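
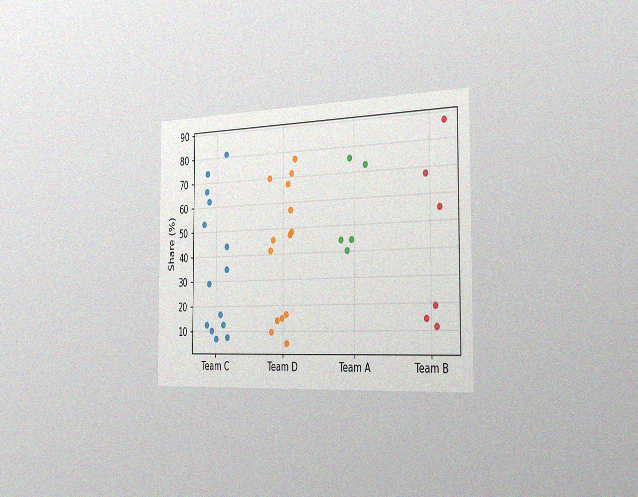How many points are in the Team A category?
5

The chart is viewed slightly from the right, with some photo noise. Counting the markers in the Team A column gives 5.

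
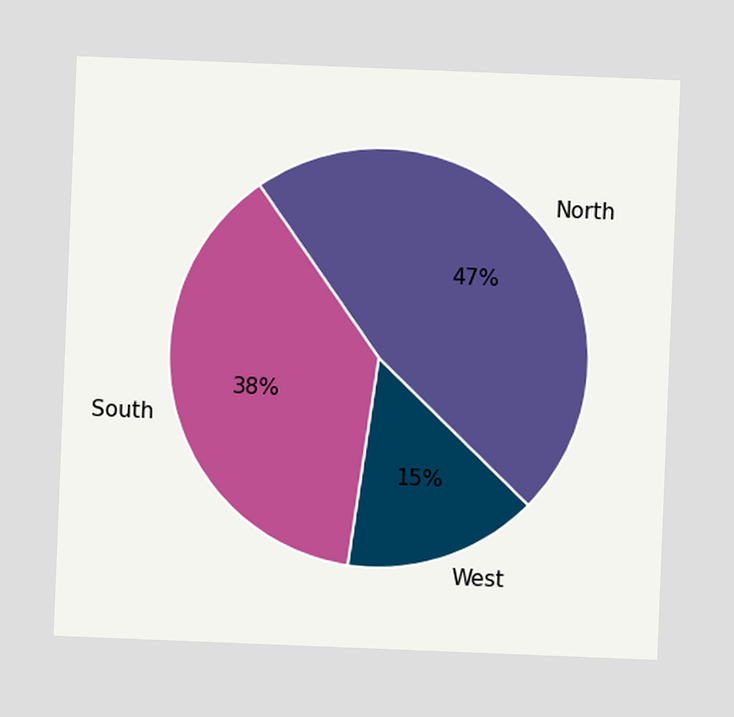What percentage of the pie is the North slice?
47%

The chart is tilted about 2° clockwise. The North slice takes up 47% of the pie.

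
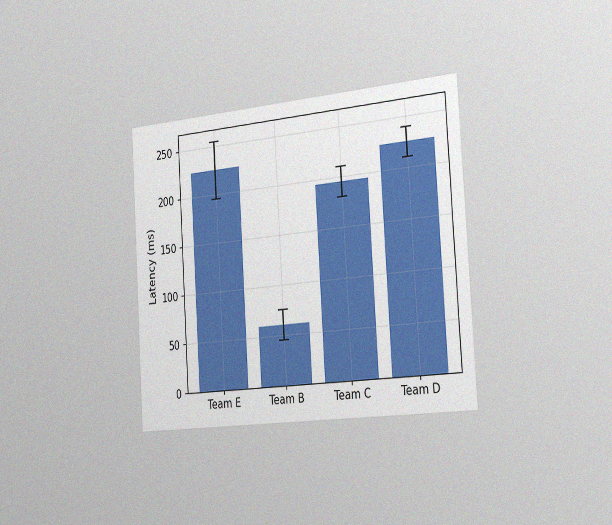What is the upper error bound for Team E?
255ms

The chart is tilted about 3° counter-clockwise and viewed slightly from the right, with some photo noise. The Team E bar's upper whisker reaches 255ms.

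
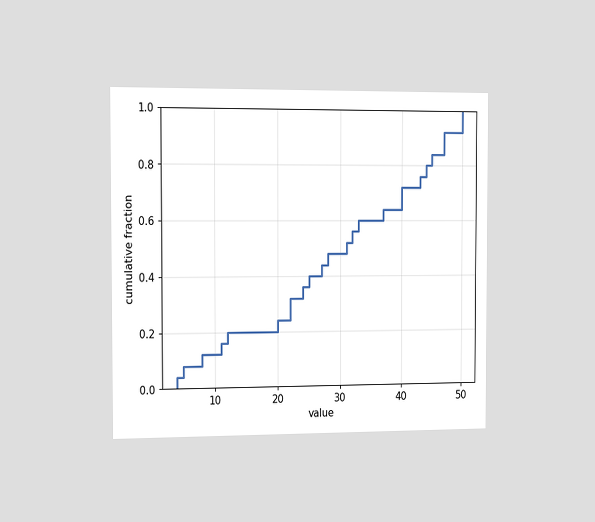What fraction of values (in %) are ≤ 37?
The chart is viewed slightly from the left. At x=37 the ECDF step is at 64%.

64%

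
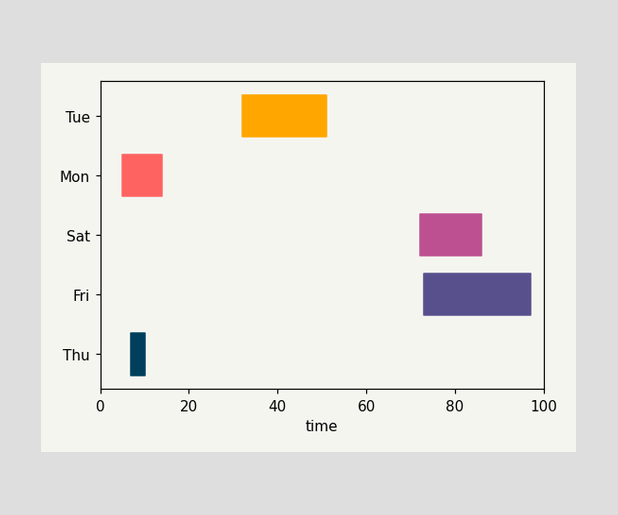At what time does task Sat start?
72

The Sat bar begins at t=72.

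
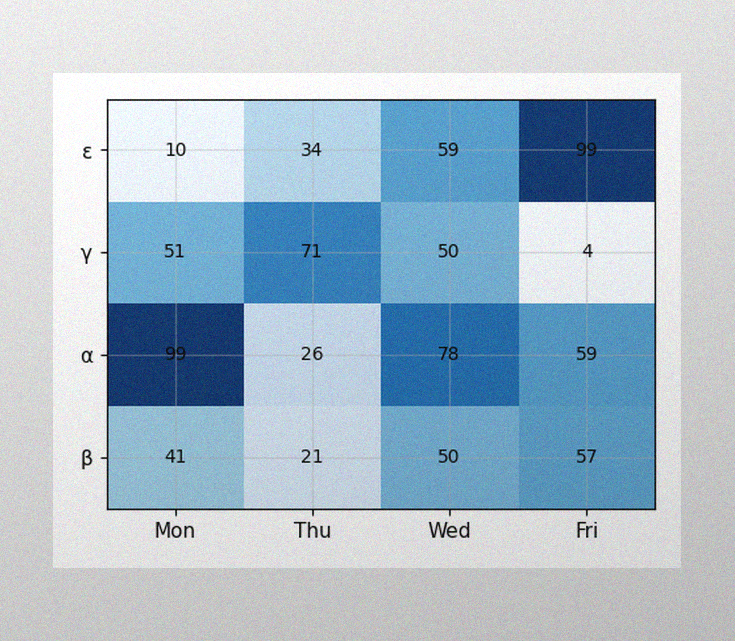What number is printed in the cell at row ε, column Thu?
The image has some photo noise and uneven lighting. The (ε, Thu) cell reads 34.

34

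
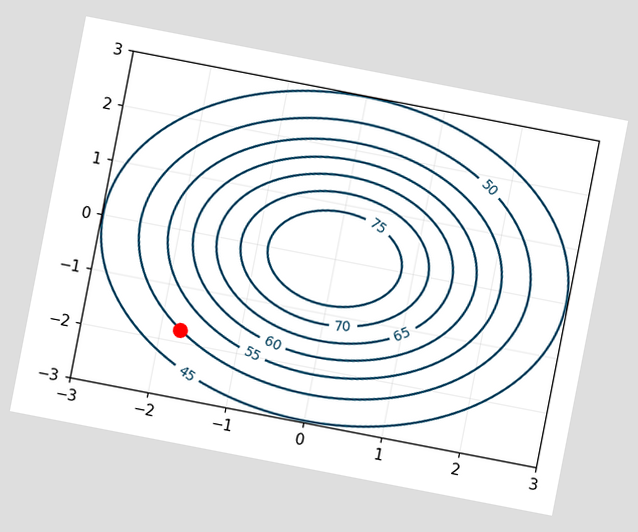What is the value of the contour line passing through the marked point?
The chart is tilted about 11° clockwise. The marked point sits on the contour labelled 50.

50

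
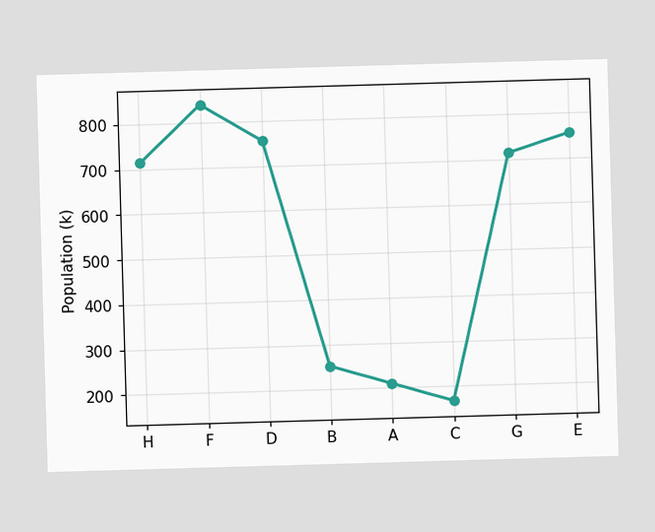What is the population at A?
210k

At A, the line is at 210k.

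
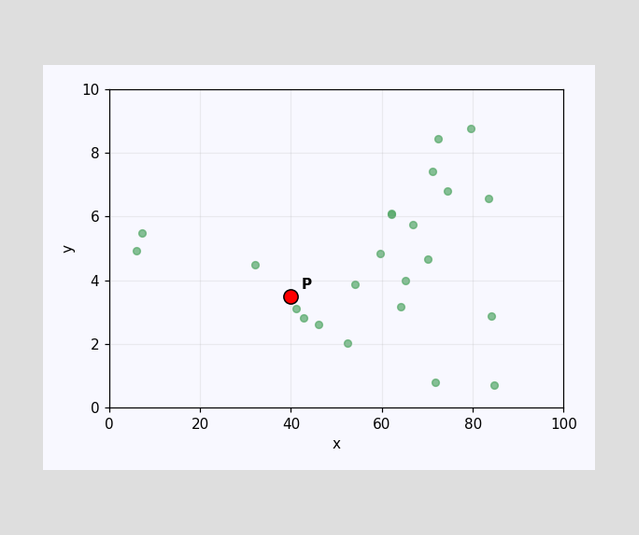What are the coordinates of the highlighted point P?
(40, 3.5)

Following the gridlines from P to each axis, P sits at (40, 3.5).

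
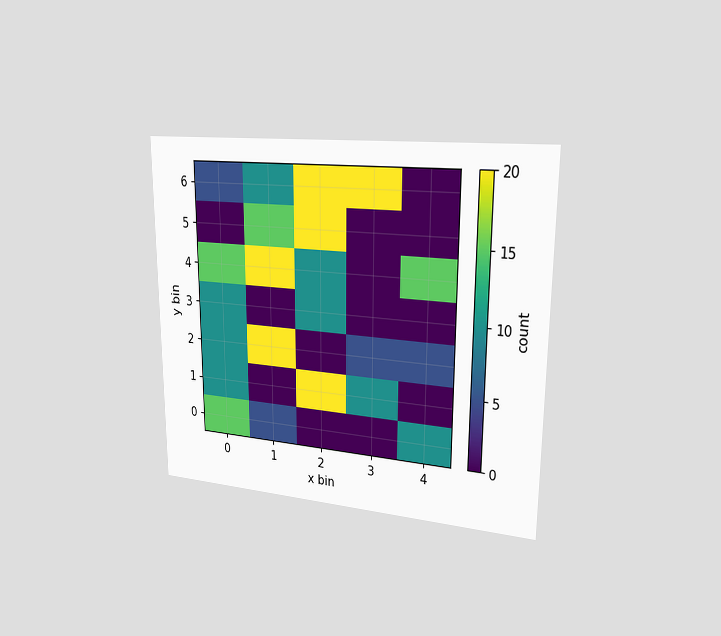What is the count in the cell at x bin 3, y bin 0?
The chart is viewed slightly from the right. Matching the cell (3, 0) against the colorbar gives 0.

0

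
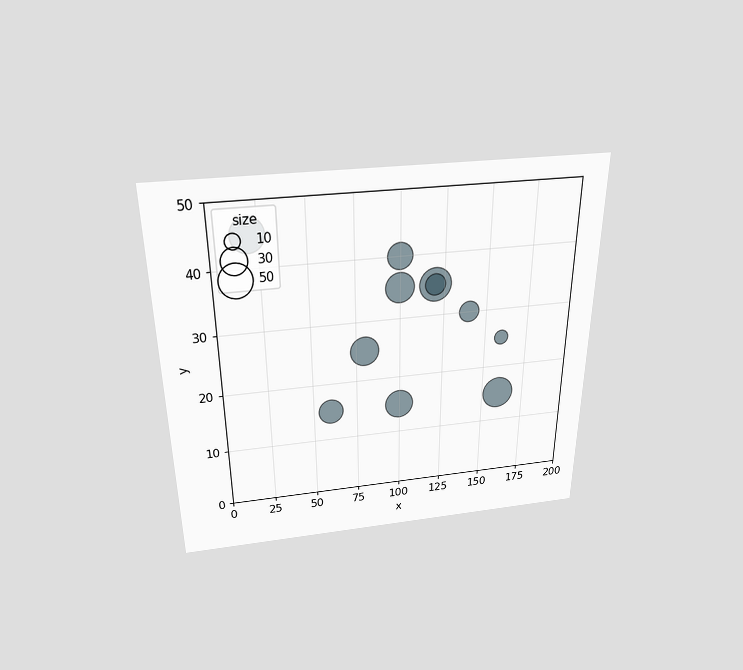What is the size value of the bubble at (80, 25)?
The chart is viewed slightly from above. Matching the bubble at (80, 25) against the size legend gives 40.

40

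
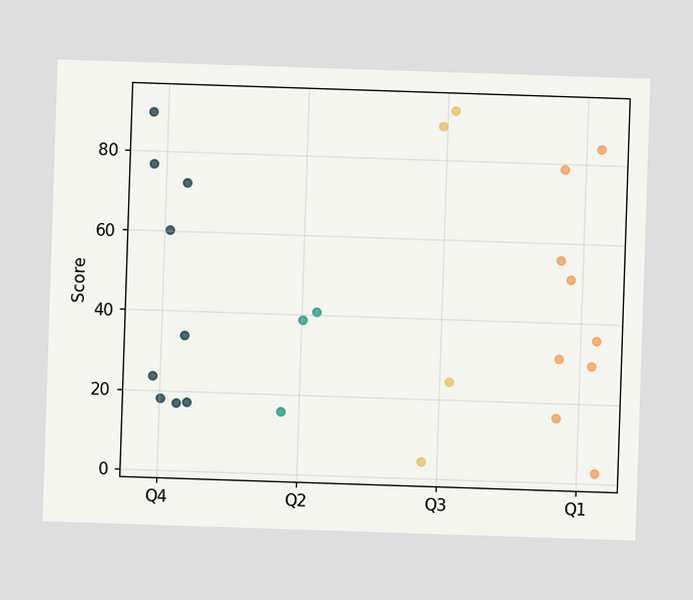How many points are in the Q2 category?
3

Counting the markers in the Q2 column gives 3.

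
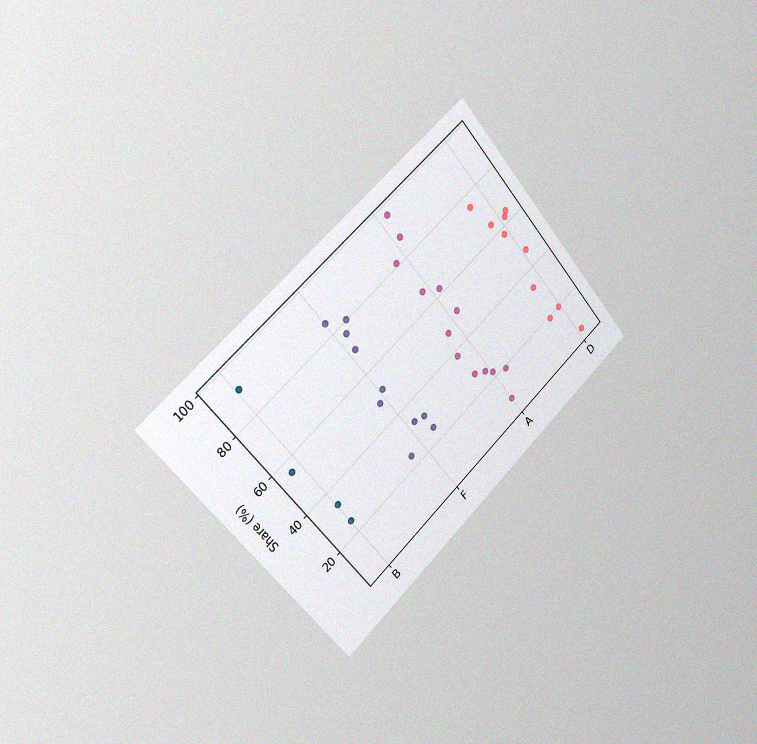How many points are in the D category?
10

The chart is tilted about 41° counter-clockwise and viewed slightly from the left, with some photo noise. Counting the markers in the D column gives 10.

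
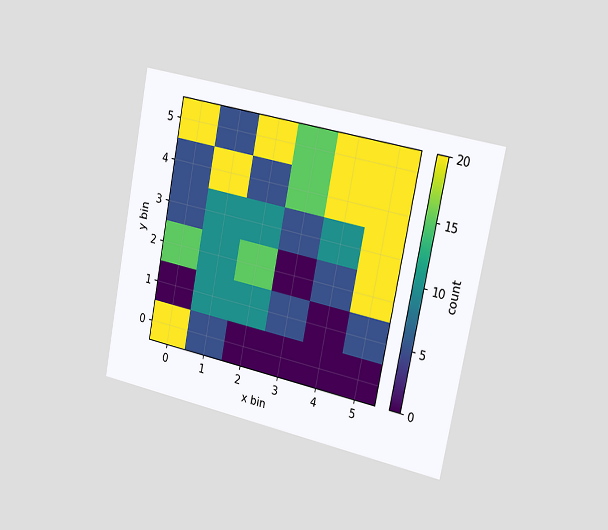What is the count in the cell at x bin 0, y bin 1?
The chart is tilted about 11° clockwise and viewed slightly from the right. Matching the cell (0, 1) against the colorbar gives 0.

0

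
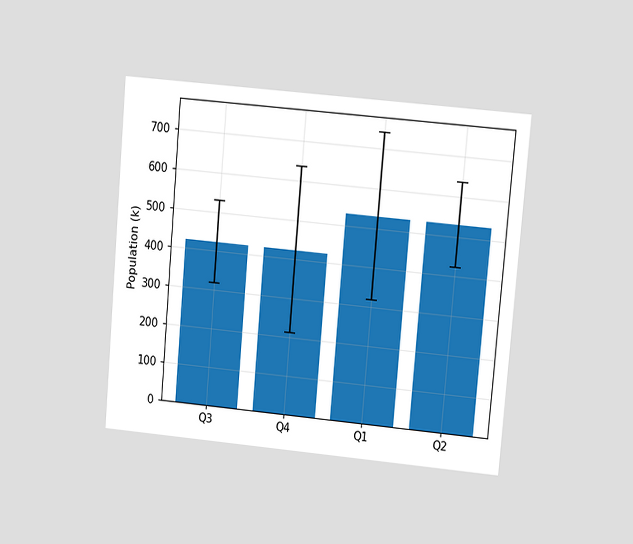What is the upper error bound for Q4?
636k

The chart is tilted about 5° clockwise and viewed at a slight angle. The Q4 bar's upper whisker reaches 636k.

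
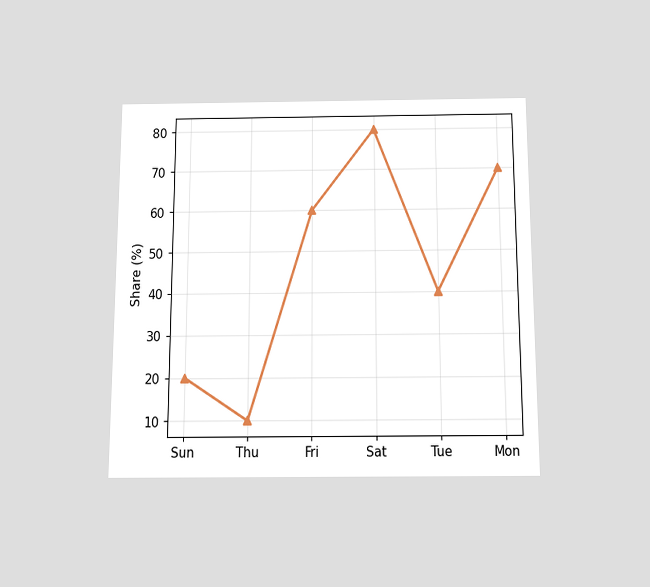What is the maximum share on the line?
80%

The chart is viewed slightly from below. The highest point is at Sat, and reading across to the y-axis gives 80%.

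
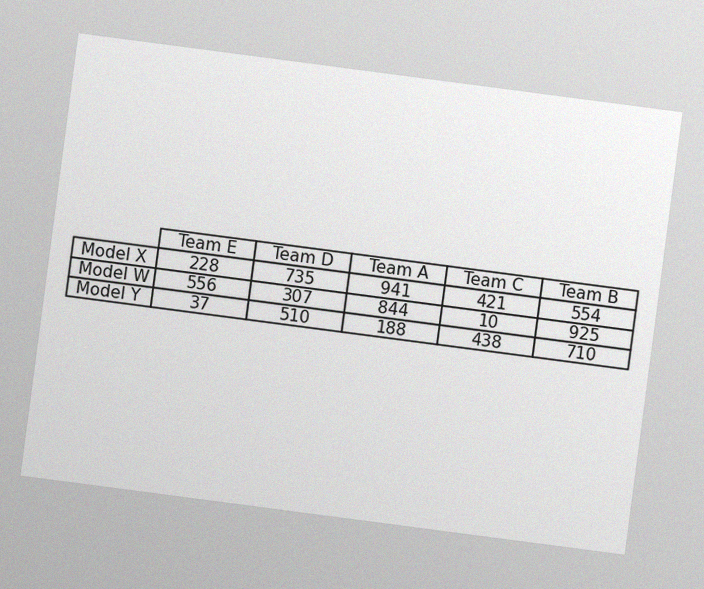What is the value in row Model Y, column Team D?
The chart is tilted about 7° clockwise, with some photo noise. The (Model Y, Team D) cell reads 510.

510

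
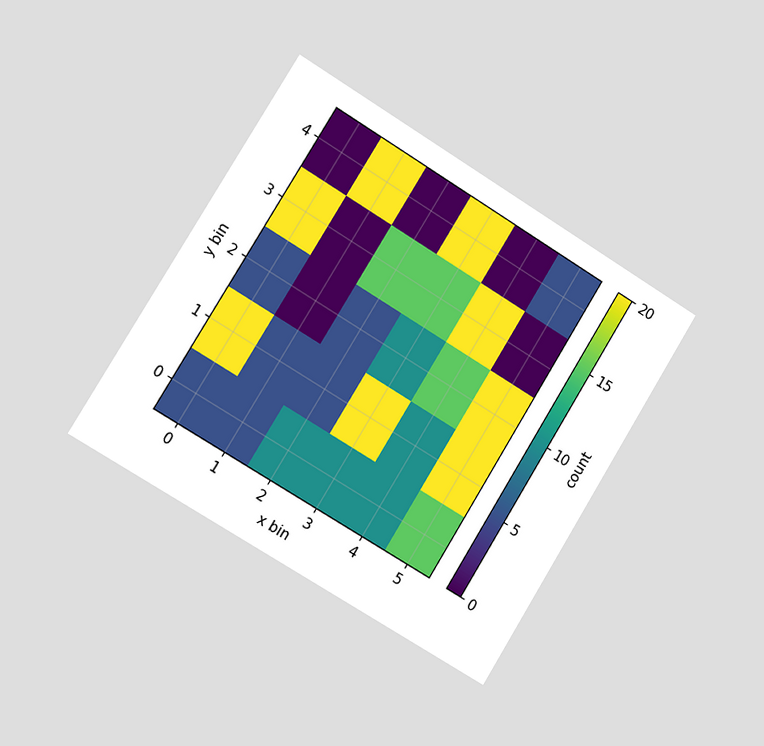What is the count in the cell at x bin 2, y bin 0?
The chart is tilted about 31° clockwise and viewed slightly from the left. Matching the cell (2, 0) against the colorbar gives 10.

10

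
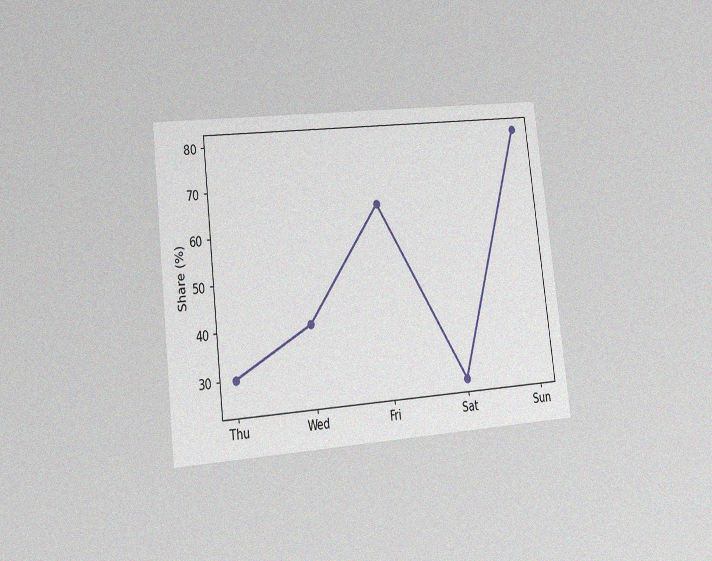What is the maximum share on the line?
80%

The chart is tilted about 7° counter-clockwise and viewed at a slight angle, with some photo noise. The highest point is at Sun, and reading across to the y-axis gives 80%.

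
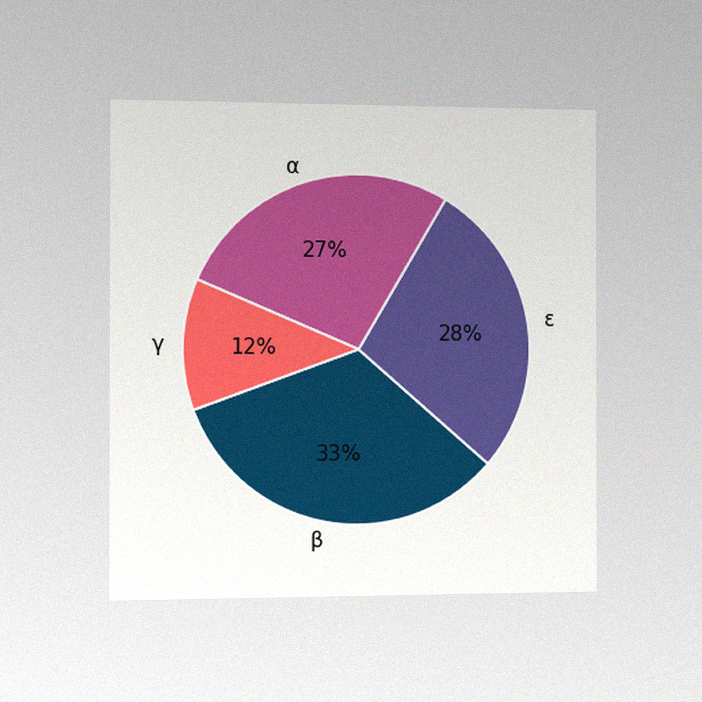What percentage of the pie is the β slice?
33%

The chart is viewed slightly from the left, with some photo noise. The β slice takes up 33% of the pie.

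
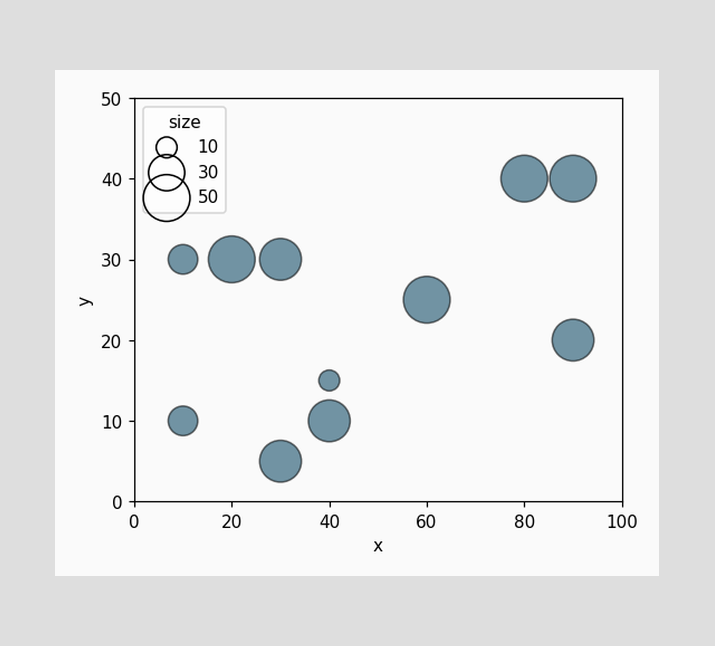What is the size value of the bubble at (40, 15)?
10

Matching the bubble at (40, 15) against the size legend gives 10.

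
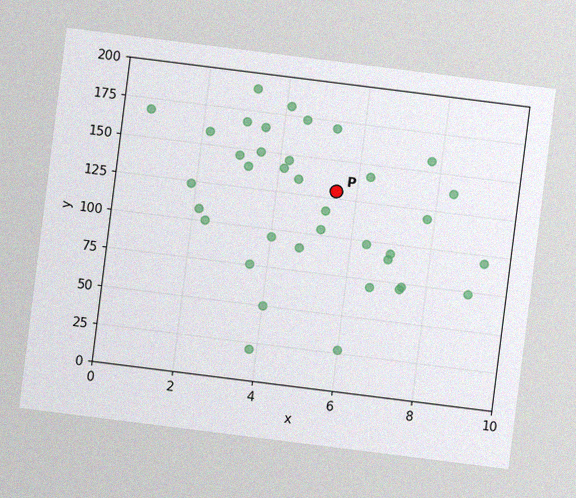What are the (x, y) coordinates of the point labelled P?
(5.5, 130)

The chart is tilted about 7° clockwise, with some photo noise. Following the gridlines from P to each axis, P sits at (5.5, 130).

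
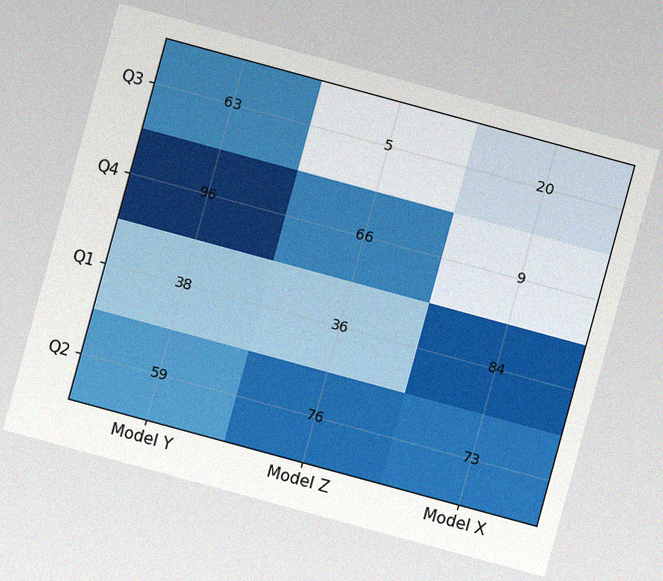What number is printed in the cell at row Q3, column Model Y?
The chart is tilted about 15° clockwise, with some photo noise. The (Q3, Model Y) cell reads 63.

63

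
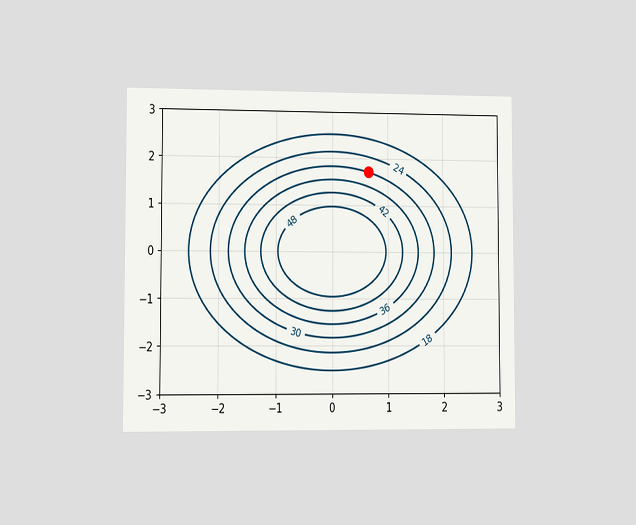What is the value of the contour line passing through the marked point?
The chart is viewed slightly from the left. The marked point sits on the contour labelled 30.

30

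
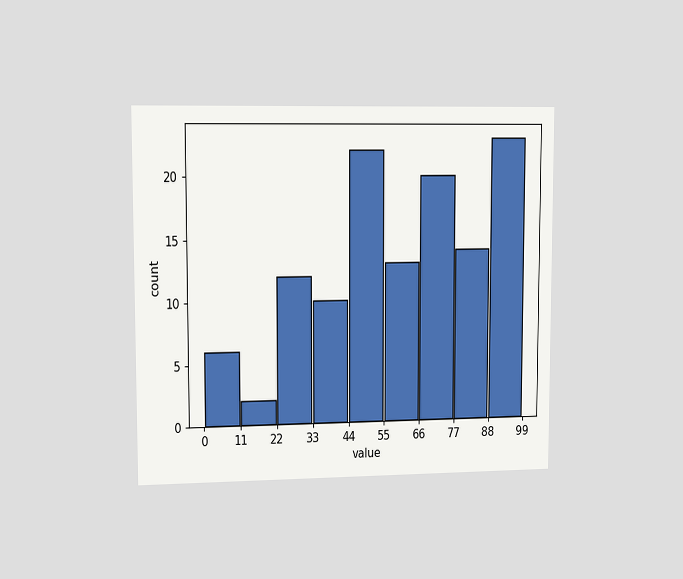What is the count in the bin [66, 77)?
The chart is viewed slightly from the left. The [66, 77) bin has height 20.

20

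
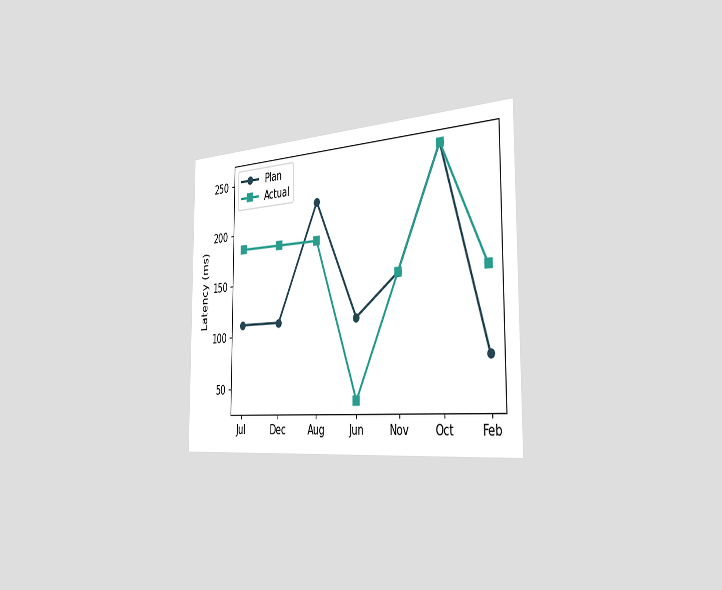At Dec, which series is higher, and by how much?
Actual, by 74ms

The chart is viewed slightly from the right. At Dec, Actual sits above the other line by 74ms.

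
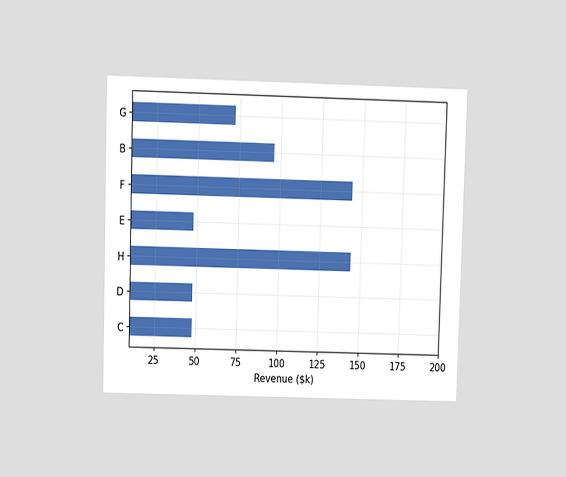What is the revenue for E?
$48k

The chart is viewed at a slight angle. Reading along the chart's x-axis, the E bar reaches $48k.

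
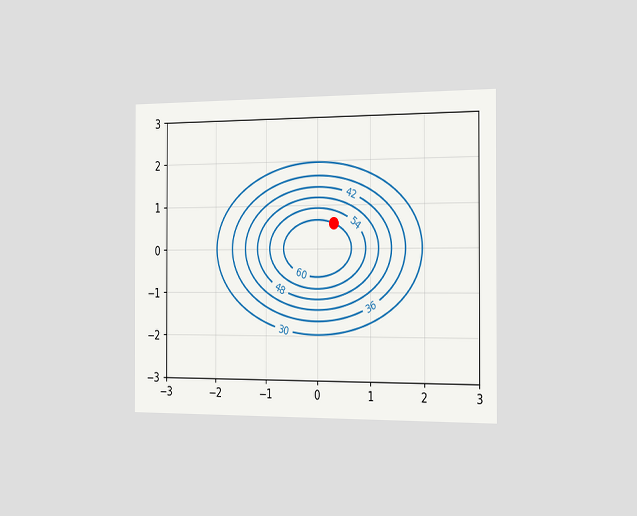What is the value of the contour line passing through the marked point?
The chart is viewed slightly from the right. The marked point sits on the contour labelled 60.

60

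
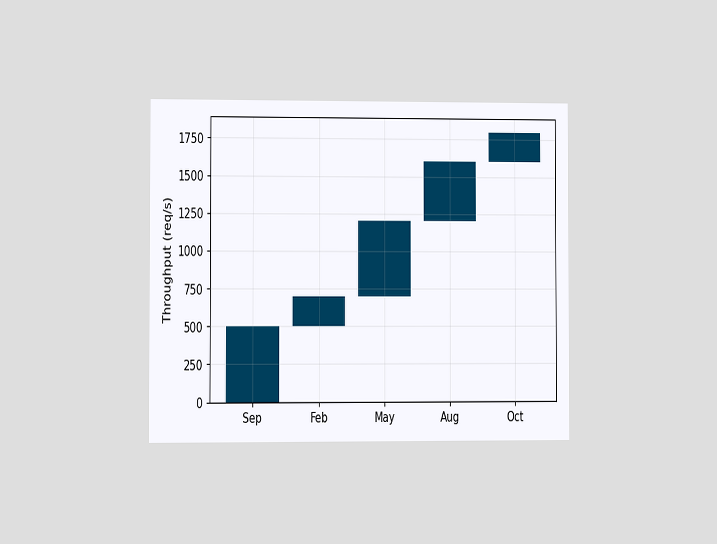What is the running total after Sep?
500req/s

The chart is viewed at a slight angle. After Sep the running total reaches 500req/s.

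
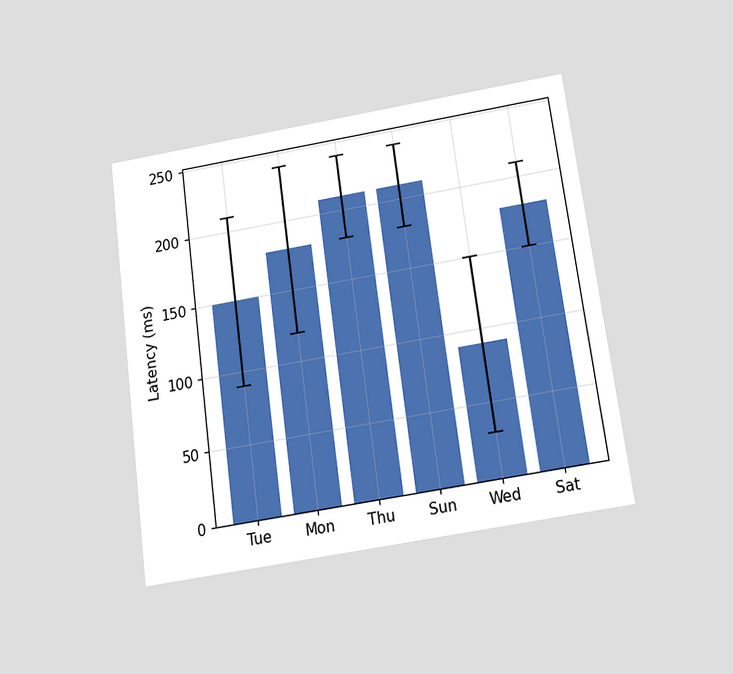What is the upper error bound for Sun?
240ms

The chart is tilted about 7° counter-clockwise and viewed slightly from below. The Sun bar's upper whisker reaches 240ms.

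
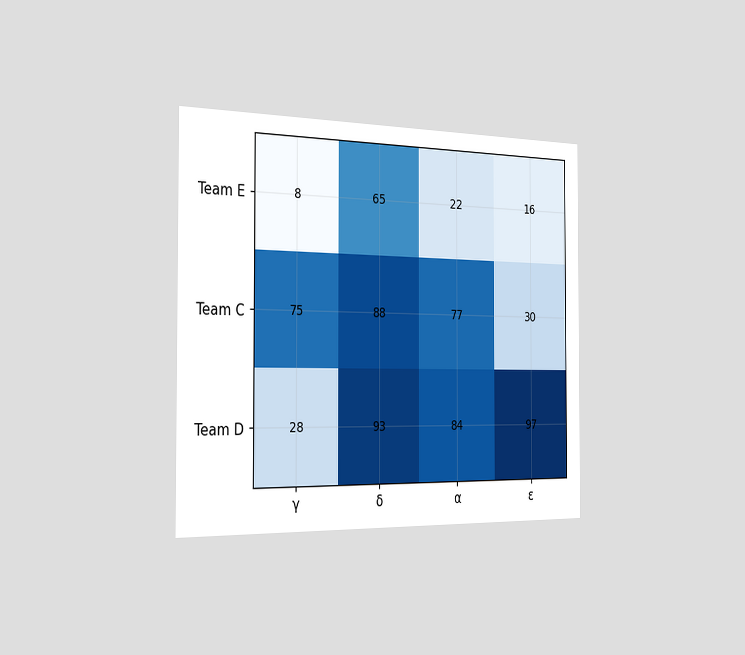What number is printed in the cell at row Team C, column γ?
75

The chart is viewed slightly from the left. The (Team C, γ) cell reads 75.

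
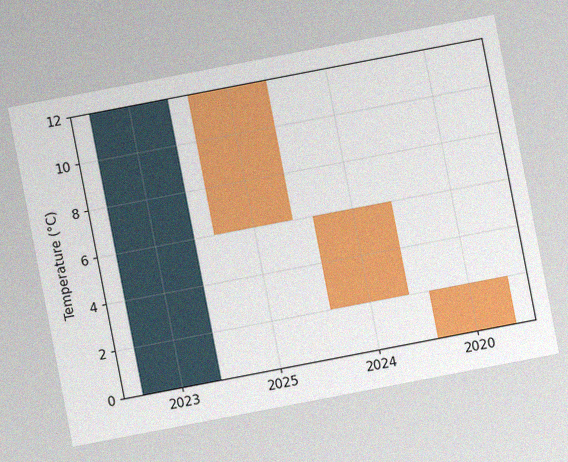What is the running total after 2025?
6°C

The chart is tilted about 11° counter-clockwise, with some photo noise. After 2025 the running total reaches 6°C.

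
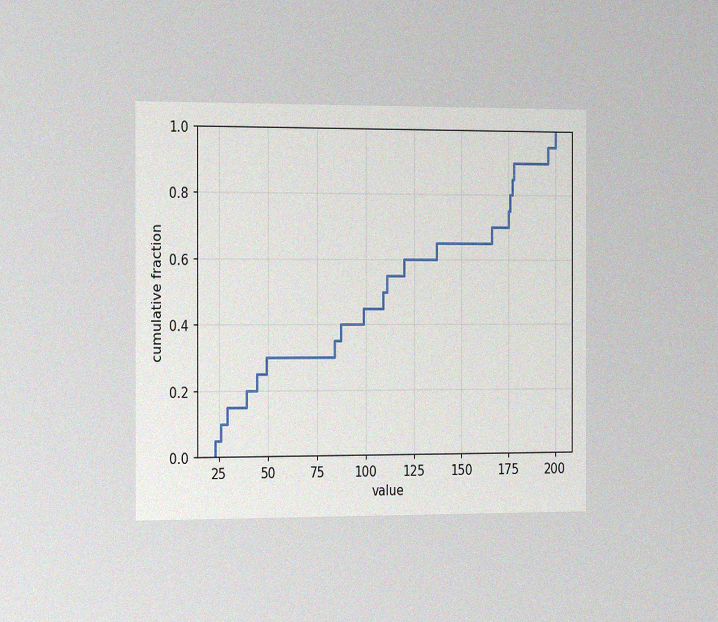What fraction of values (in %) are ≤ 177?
85%

The chart is viewed slightly from the left, with some photo noise. At x=177 the ECDF step is at 85%.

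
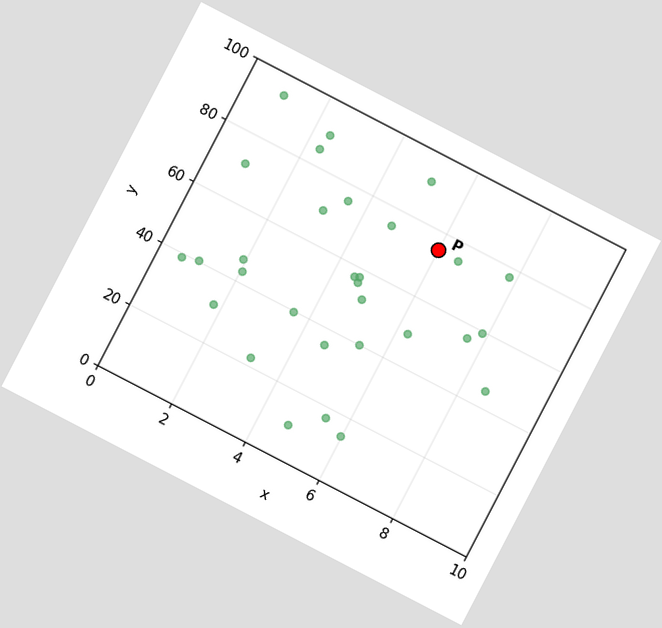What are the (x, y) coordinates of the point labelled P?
(6, 75)

The chart is tilted about 27° clockwise. Following the gridlines from P to each axis, P sits at (6, 75).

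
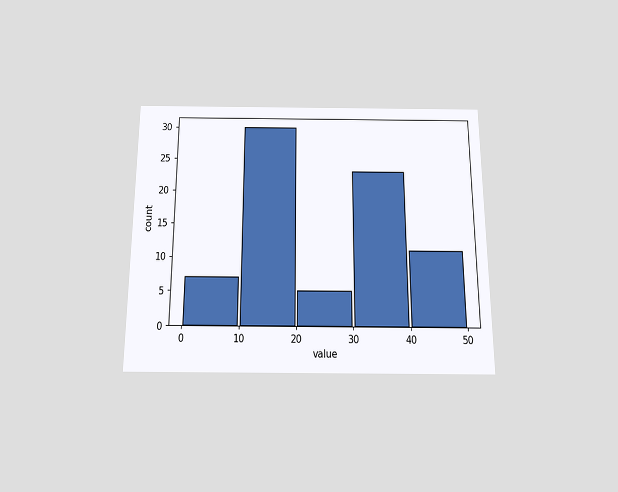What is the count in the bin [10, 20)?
The chart is viewed slightly from below. The [10, 20) bin has height 30.

30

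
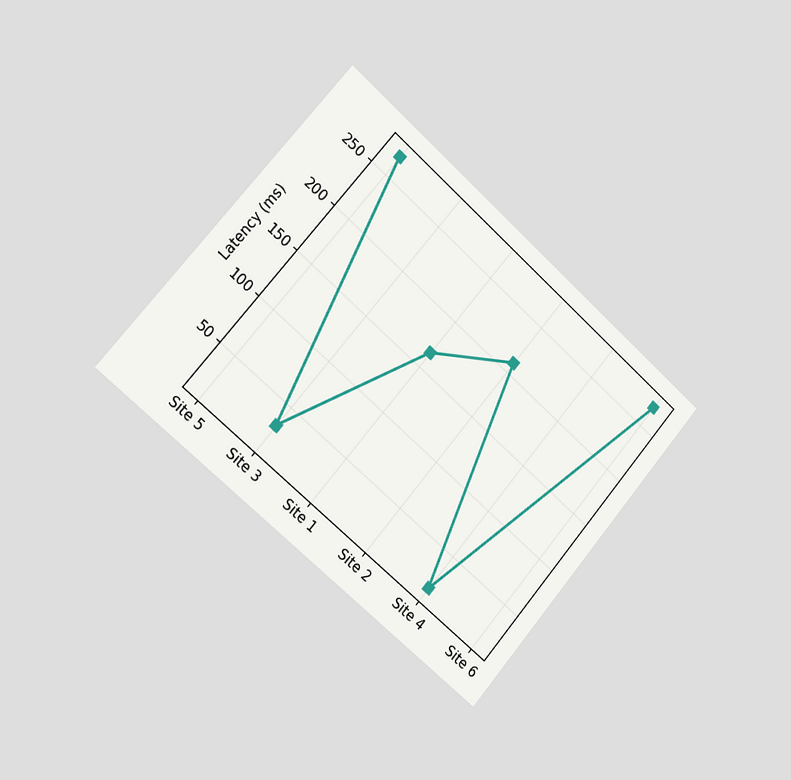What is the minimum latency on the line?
The chart is tilted about 41° clockwise and viewed slightly from the left. The lowest point is at Site 4, and reading across to the y-axis gives 15ms.

15ms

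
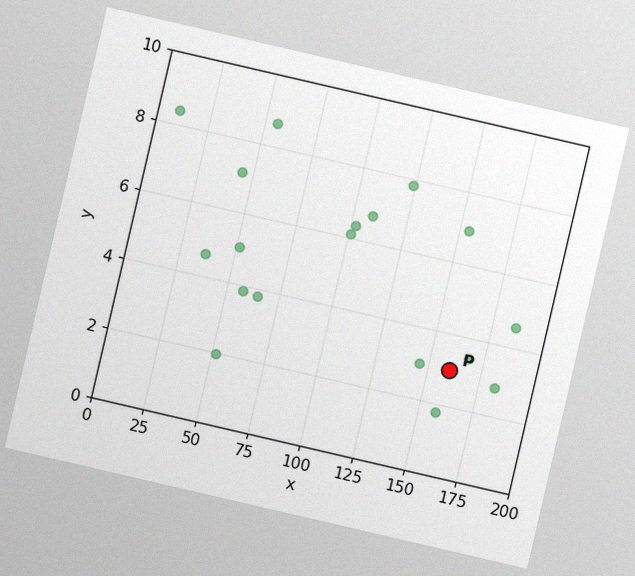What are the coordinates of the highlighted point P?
(160, 3)

The chart is tilted about 13° clockwise, with some photo noise. Following the gridlines from P to each axis, P sits at (160, 3).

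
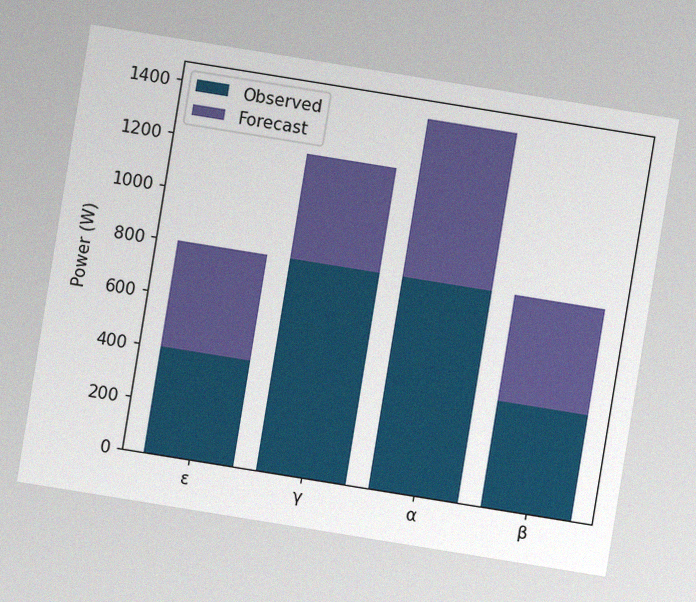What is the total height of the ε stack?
800W

The chart is tilted about 9° clockwise, with some photo noise. The ε stack's top reaches 800W on the y-axis.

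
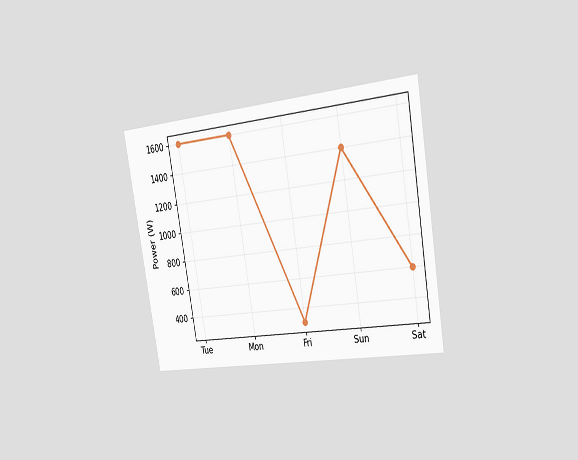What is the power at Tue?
1600W

The chart is tilted about 9° counter-clockwise and viewed slightly from the right. At Tue, the line is at 1600W.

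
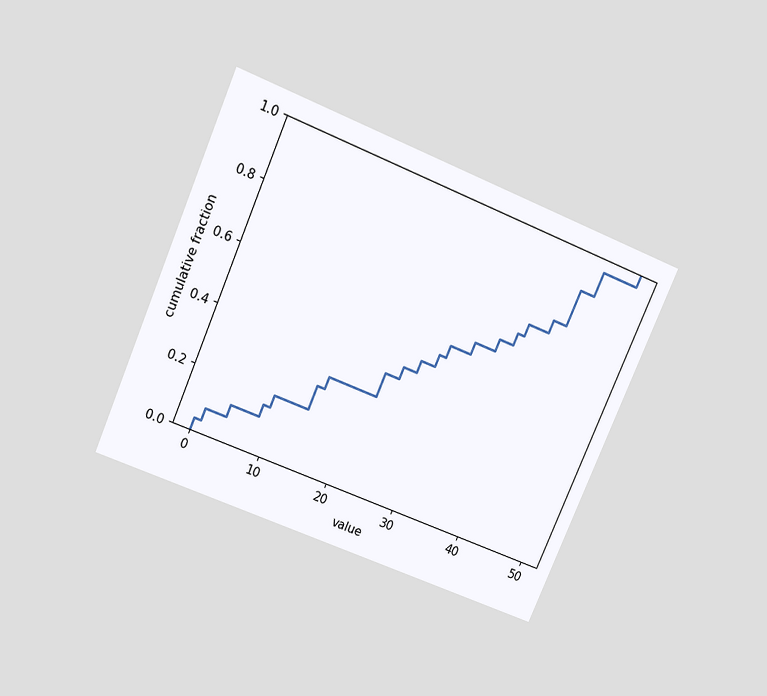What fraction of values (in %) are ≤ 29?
56%

The chart is tilted about 23° clockwise and viewed slightly from above. At x=29 the ECDF step is at 56%.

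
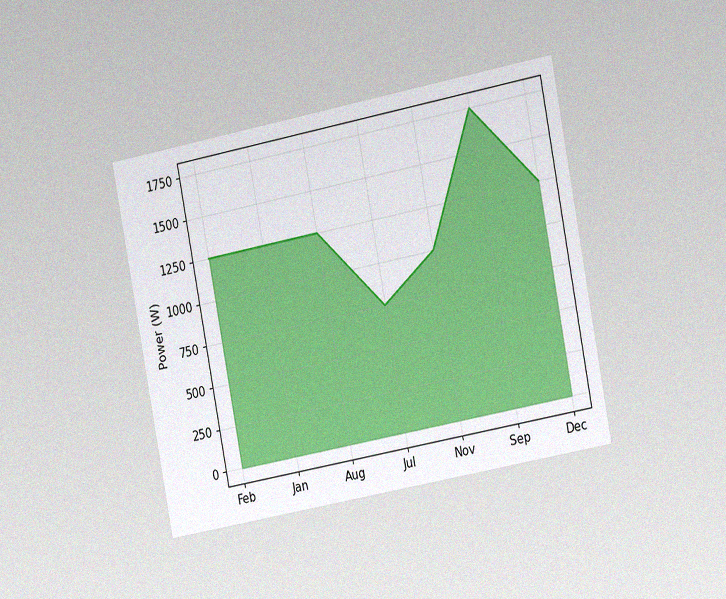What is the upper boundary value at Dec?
1250W

The chart is tilted about 11° counter-clockwise and viewed slightly from the right, with some photo noise. At Dec the upper boundary is at 1250W.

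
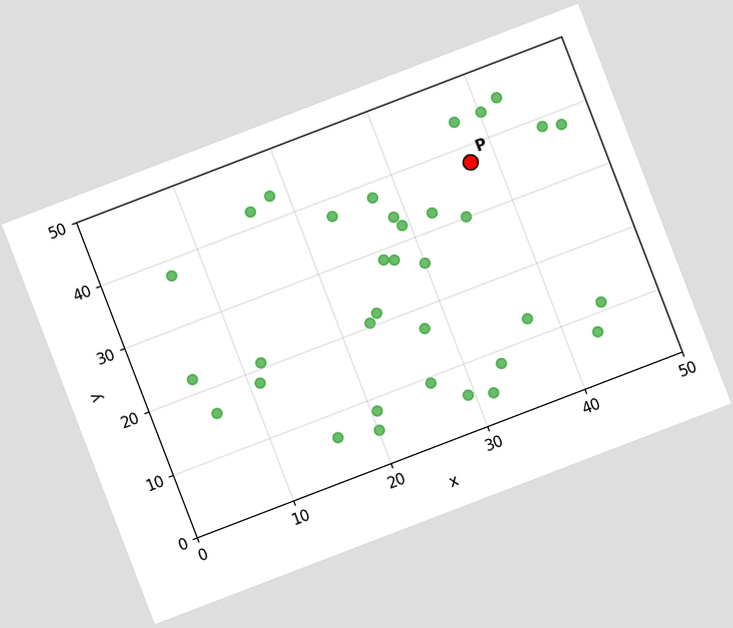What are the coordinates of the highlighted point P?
(37.5, 37.5)

The chart is tilted about 21° counter-clockwise. Following the gridlines from P to each axis, P sits at (37.5, 37.5).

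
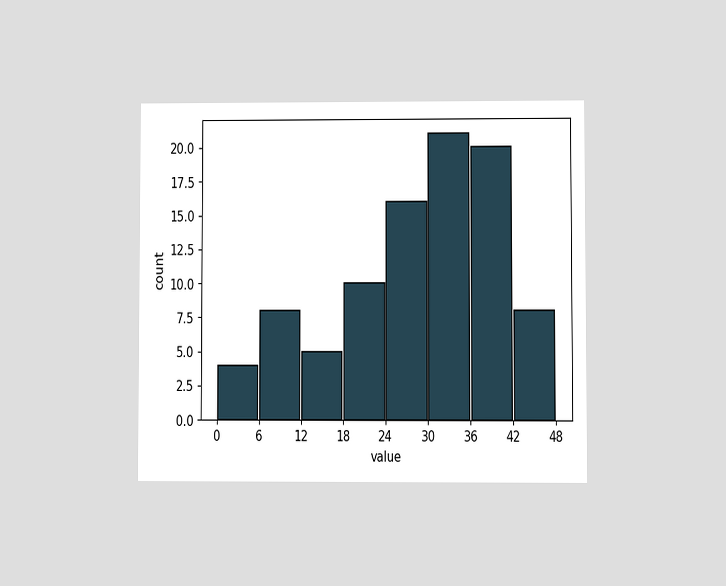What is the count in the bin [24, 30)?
The chart is viewed at a slight angle. The [24, 30) bin has height 16.

16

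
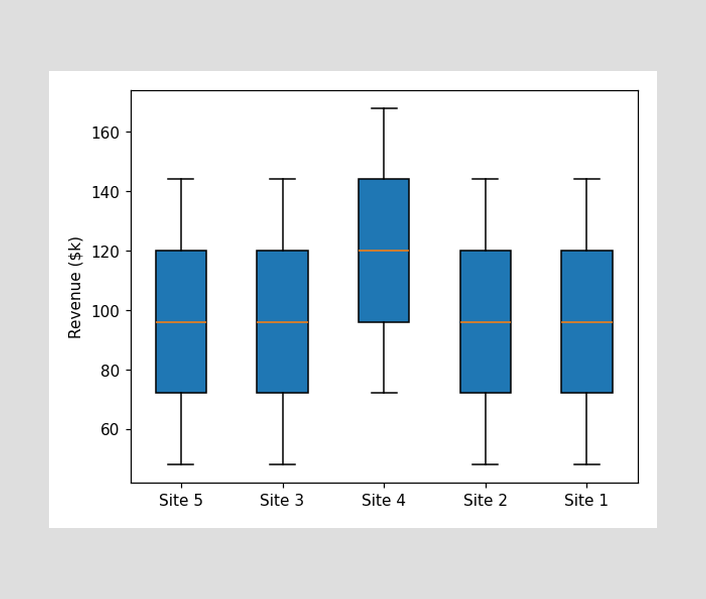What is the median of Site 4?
The median line in the Site 4 box sits at $120k.

$120k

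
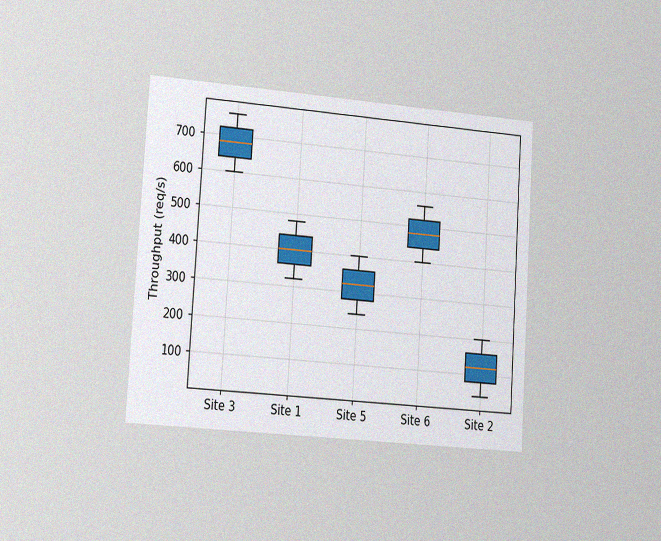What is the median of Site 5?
The chart is tilted about 4° clockwise and viewed slightly from the left, with some photo noise. The median line in the Site 5 box sits at 320req/s.

320req/s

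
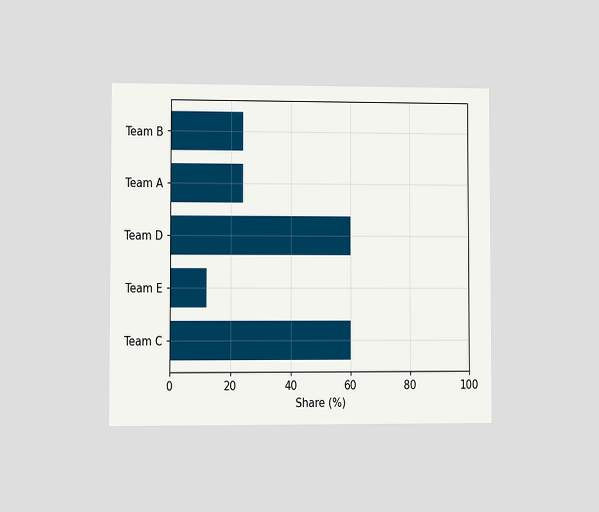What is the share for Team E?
12%

The chart is viewed at a slight angle. Reading along the chart's x-axis, the Team E bar reaches 12%.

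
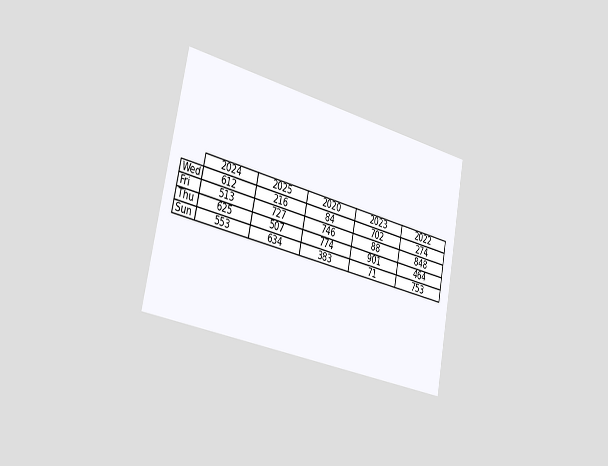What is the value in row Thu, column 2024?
The chart is tilted about 11° clockwise and viewed slightly from the left. The (Thu, 2024) cell reads 625.

625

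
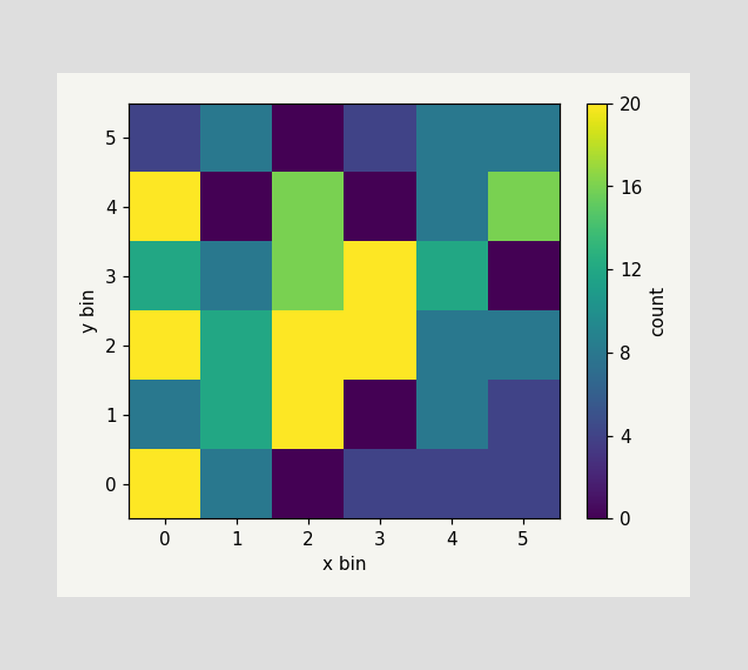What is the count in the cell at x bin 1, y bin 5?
8

Matching the cell (1, 5) against the colorbar gives 8.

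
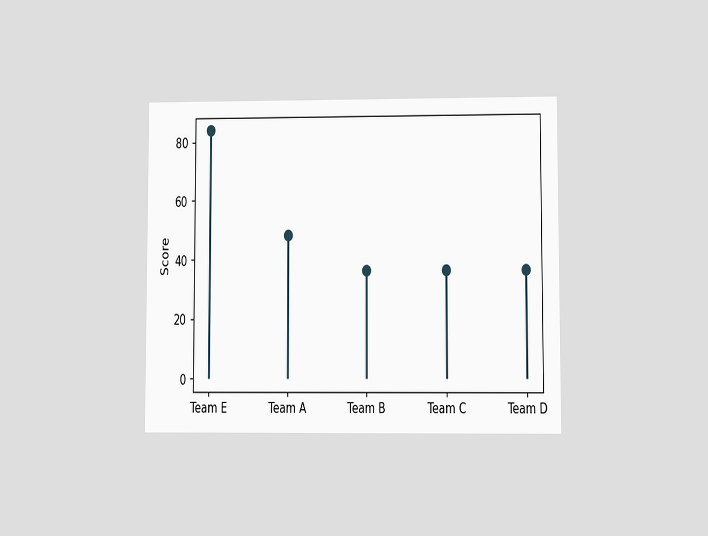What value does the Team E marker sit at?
84

The chart is viewed at a slight angle. The Team E marker sits at 84.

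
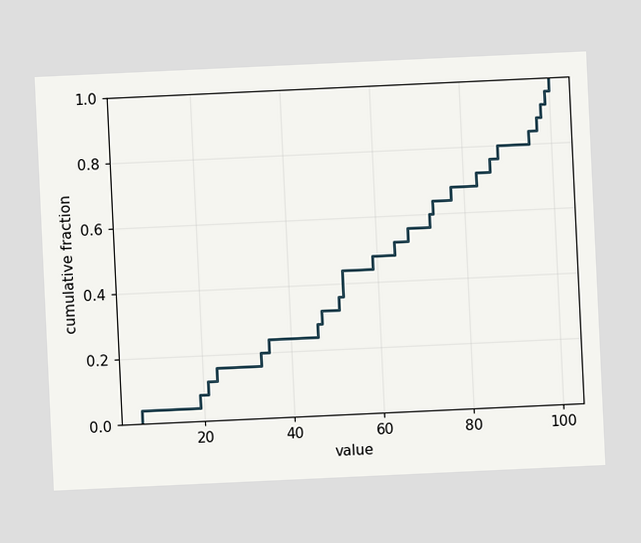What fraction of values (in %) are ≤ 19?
8%

The chart is tilted about 3° counter-clockwise. At x=19 the ECDF step is at 8%.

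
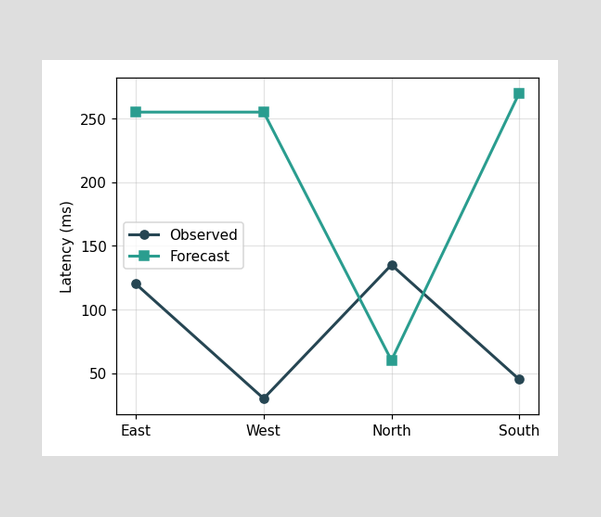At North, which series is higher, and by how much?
Observed, by 75ms

At North, Observed sits above the other line by 75ms.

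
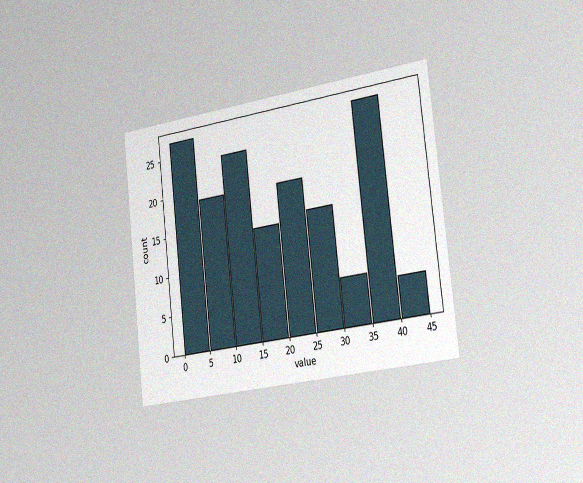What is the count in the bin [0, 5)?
27

The chart is tilted about 6° counter-clockwise and viewed slightly from the right, with some photo noise. The [0, 5) bin has height 27.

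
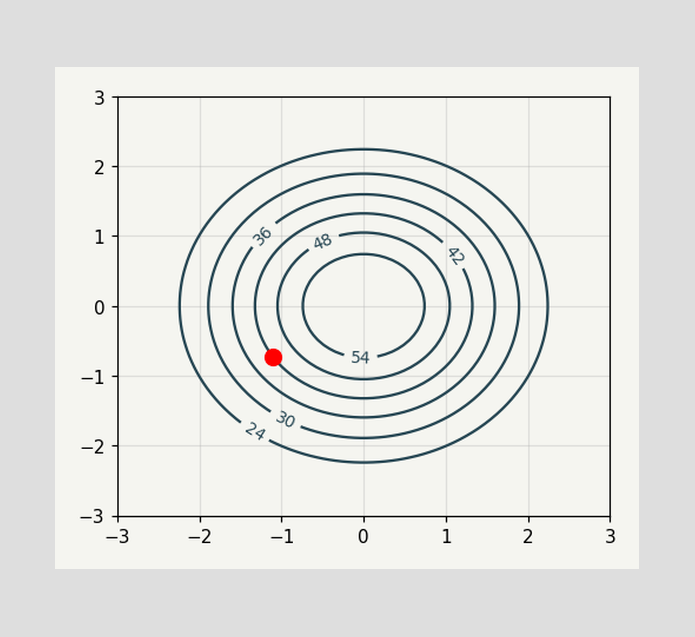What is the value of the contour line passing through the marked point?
42

The marked point sits on the contour labelled 42.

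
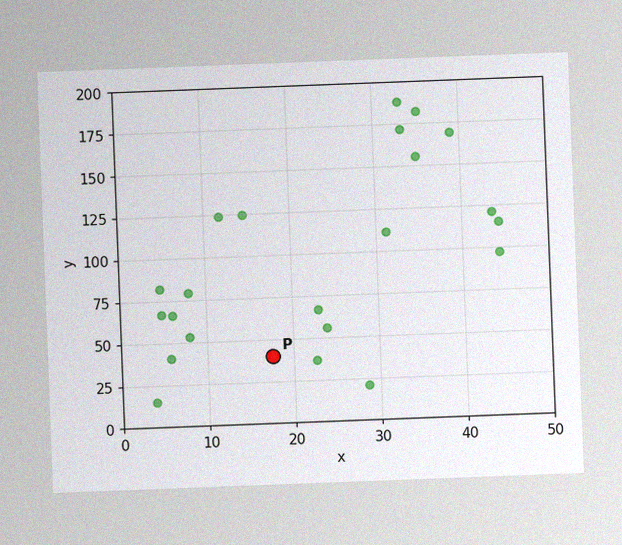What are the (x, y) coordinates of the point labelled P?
(17.5, 40)

The chart is tilted about 2° counter-clockwise, with some photo noise. Following the gridlines from P to each axis, P sits at (17.5, 40).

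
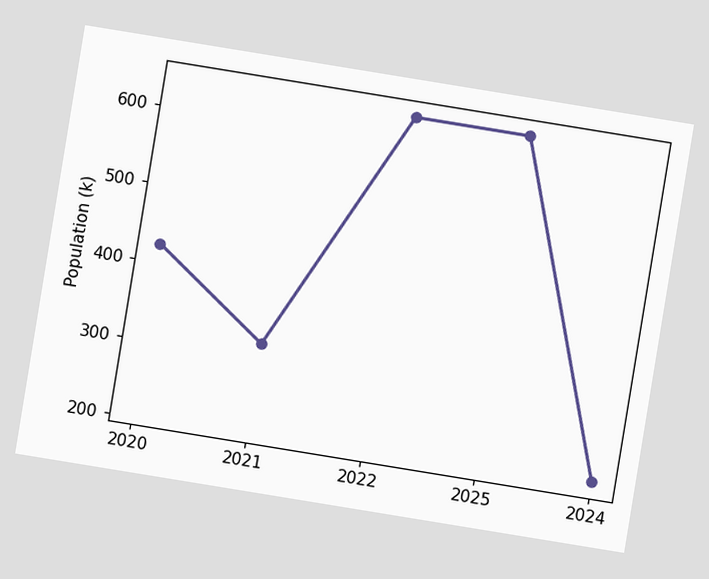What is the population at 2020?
424k

The chart is tilted about 9° clockwise. At 2020, the line is at 424k.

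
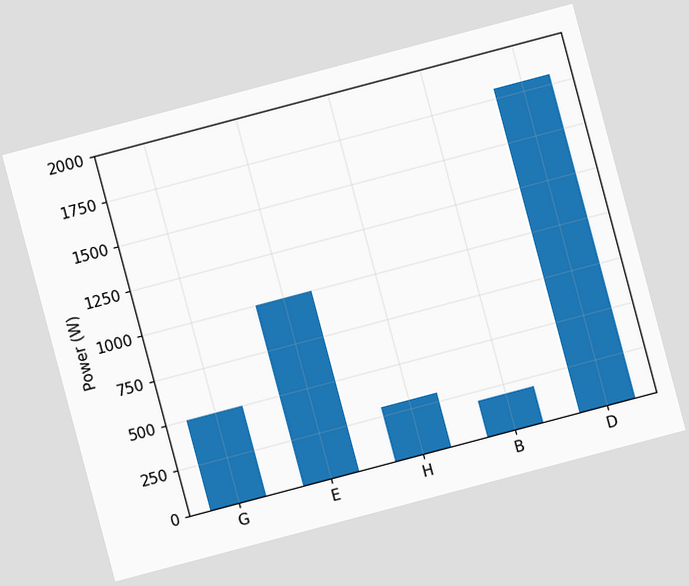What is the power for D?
The chart is tilted about 15° counter-clockwise. Reading along the chart's y-axis, the D bar reaches 1800W.

1800W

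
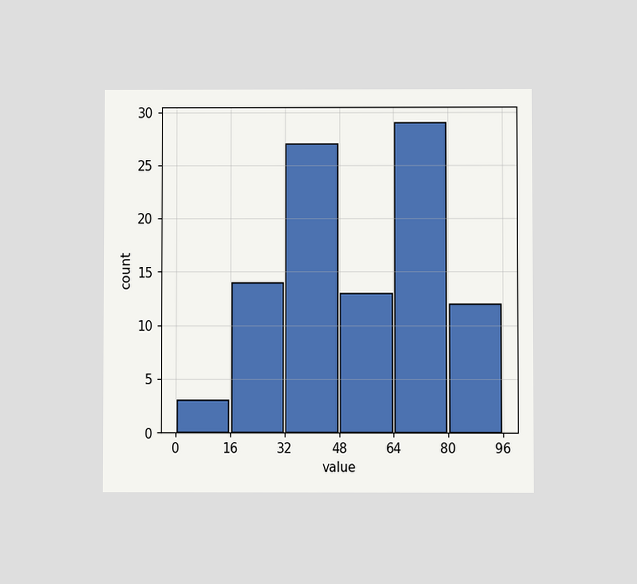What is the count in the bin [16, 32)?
14

The chart is viewed at a slight angle. The [16, 32) bin has height 14.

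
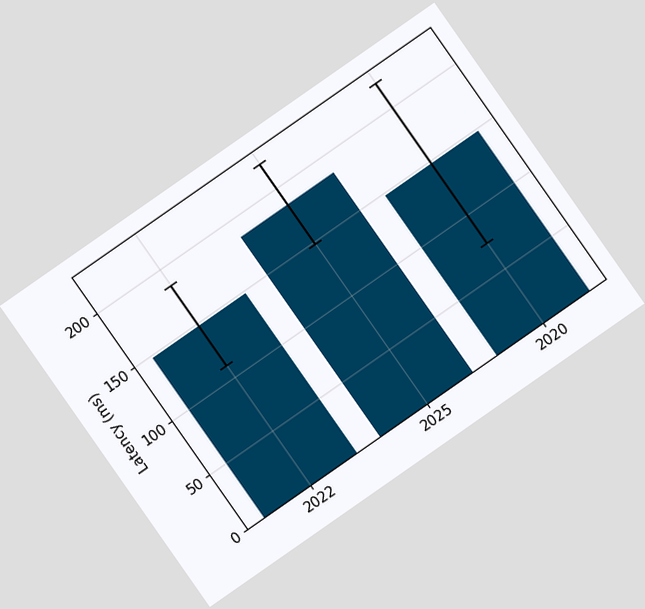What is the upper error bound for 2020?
The chart is tilted about 35° counter-clockwise. The 2020 bar's upper whisker reaches 222ms.

222ms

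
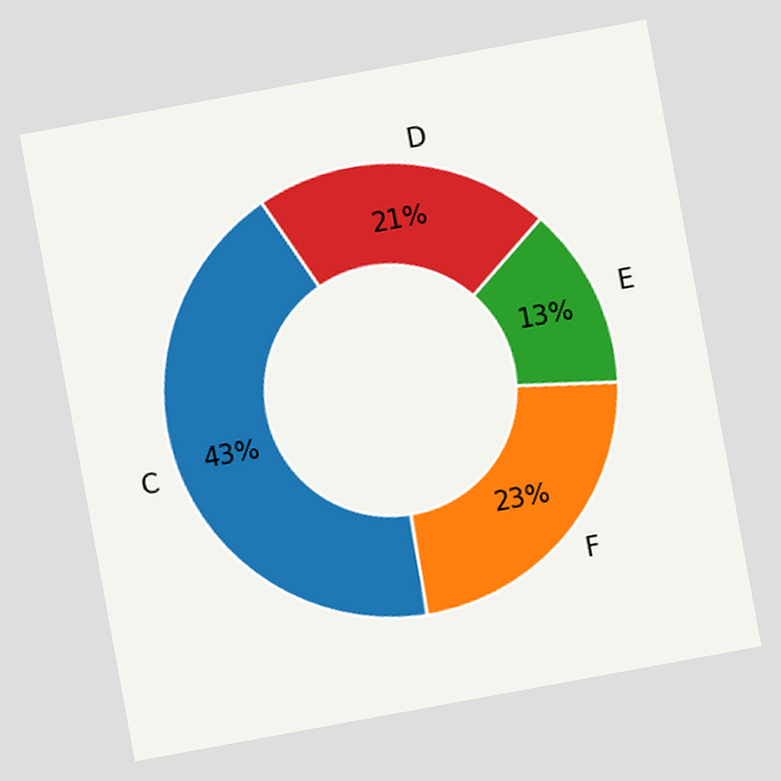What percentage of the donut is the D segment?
The chart is tilted about 10° counter-clockwise. The D segment takes up 21% of the ring.

21%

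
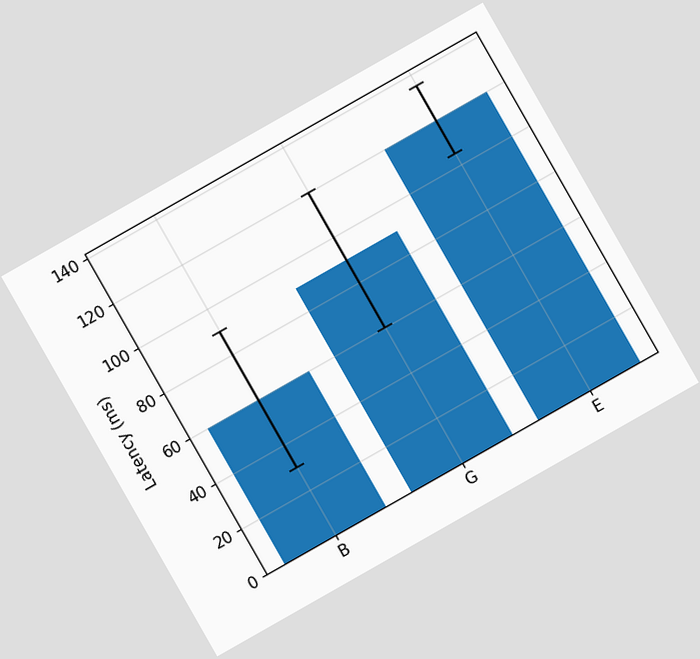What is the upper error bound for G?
The chart is tilted about 30° counter-clockwise. The G bar's upper whisker reaches 120ms.

120ms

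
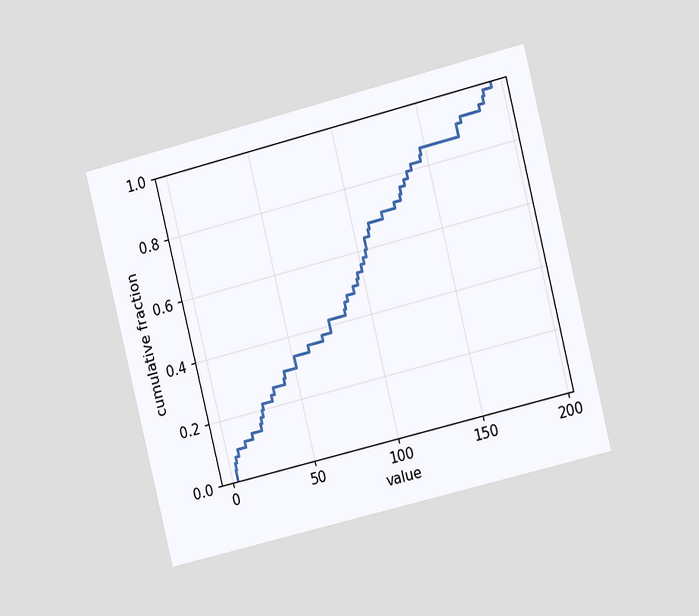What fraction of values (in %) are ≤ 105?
The chart is tilted about 14° counter-clockwise and viewed slightly from the right. At x=105 the ECDF step is at 64%.

64%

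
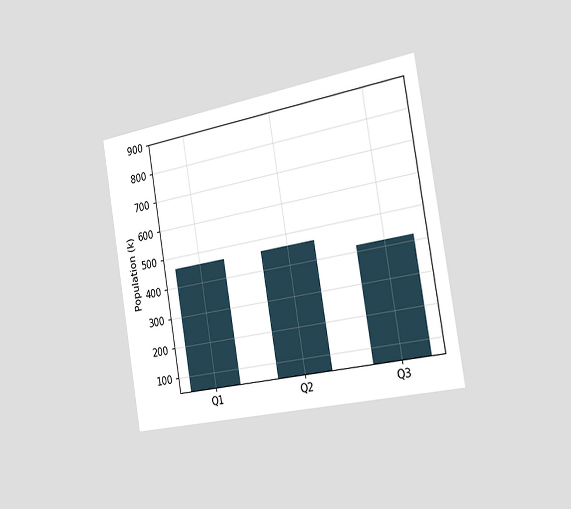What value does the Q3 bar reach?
The chart is tilted about 9° counter-clockwise and viewed slightly from the right. Reading along the chart's y-axis, the Q3 bar reaches 420k.

420k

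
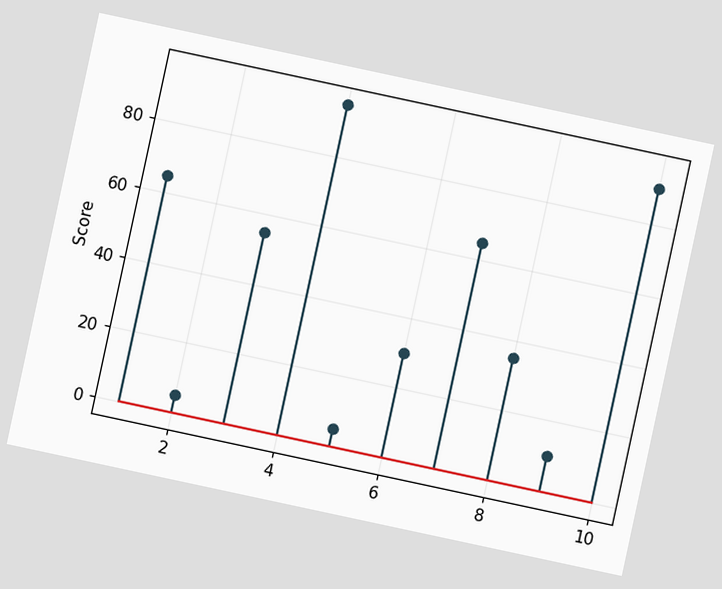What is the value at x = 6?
30

The chart is tilted about 12° clockwise. The stem at x=6 reaches 30.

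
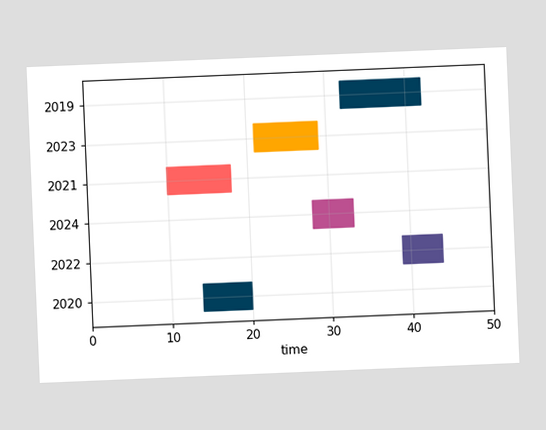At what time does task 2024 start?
28

The chart is tilted about 2° counter-clockwise. The 2024 bar begins at t=28.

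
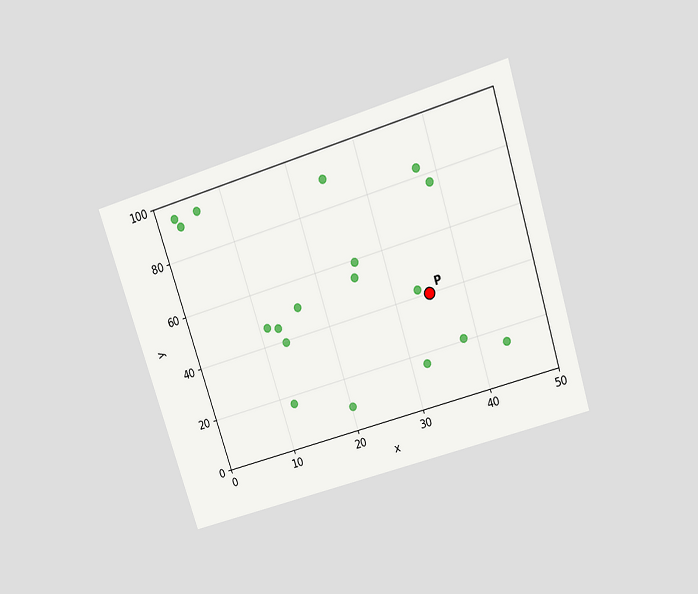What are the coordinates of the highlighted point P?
The chart is tilted about 17° counter-clockwise and viewed slightly from above. Following the gridlines from P to each axis, P sits at (35, 40).

(35, 40)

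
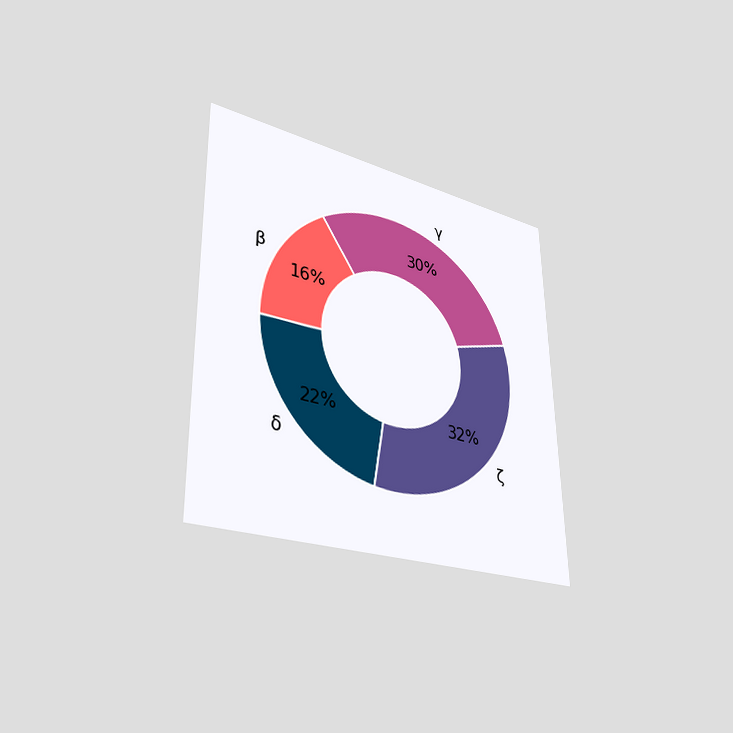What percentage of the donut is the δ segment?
The chart is viewed slightly from the left. The δ segment takes up 22% of the ring.

22%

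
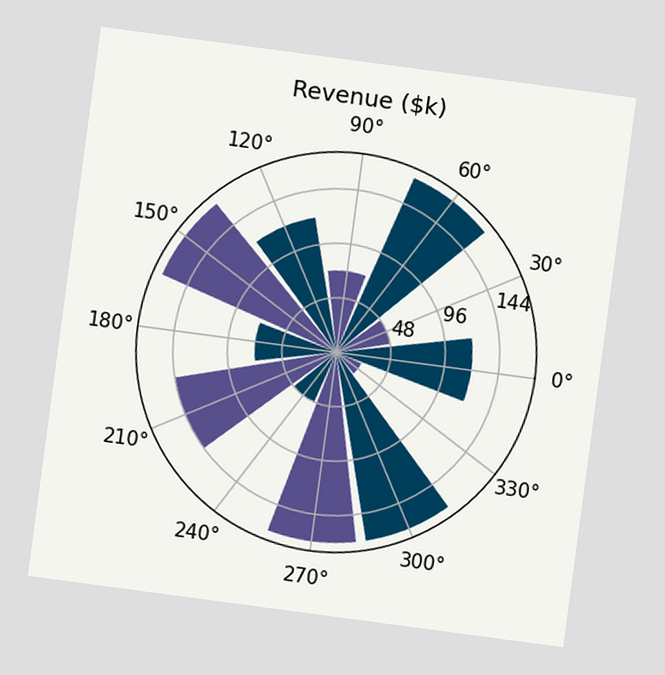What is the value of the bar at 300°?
The chart is tilted about 8° clockwise. The bar at 300° reaches $168k on the radial axis.

$168k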